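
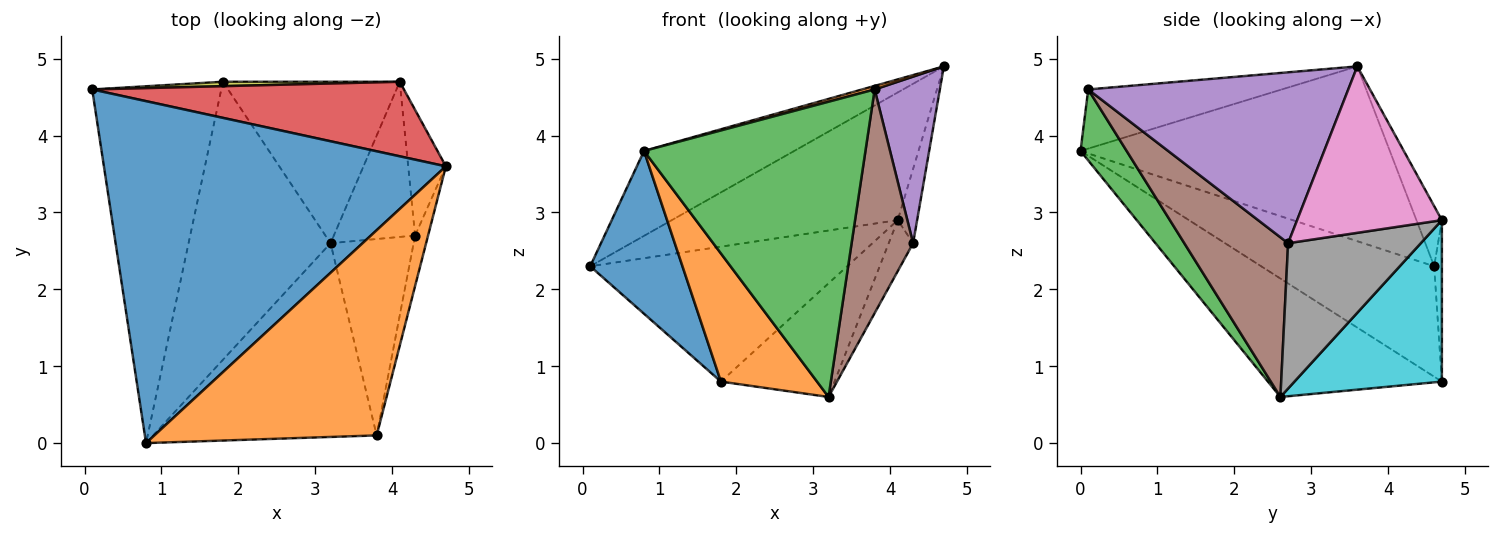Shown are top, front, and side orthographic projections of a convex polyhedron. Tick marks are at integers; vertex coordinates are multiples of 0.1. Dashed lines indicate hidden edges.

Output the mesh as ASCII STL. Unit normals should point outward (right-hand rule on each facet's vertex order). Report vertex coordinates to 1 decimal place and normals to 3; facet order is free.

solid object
 facet normal -0.444 0.216 0.869
  outer loop
   vertex 0.8 0.0 3.8
   vertex 4.7 3.6 4.9
   vertex 0.1 4.6 2.3
  endloop
 endfacet
 facet normal -0.257 -0.017 0.966
  outer loop
   vertex 3.8 0.1 4.6
   vertex 4.7 3.6 4.9
   vertex 0.8 0.0 3.8
  endloop
 endfacet
 facet normal 0.172 -0.824 -0.541
  outer loop
   vertex 3.8 0.1 4.6
   vertex 0.8 0.0 3.8
   vertex 3.2 2.6 0.6
  endloop
 endfacet
 facet normal -0.097 0.860 0.502
  outer loop
   vertex 4.1 4.7 2.9
   vertex 0.1 4.6 2.3
   vertex 4.7 3.6 4.9
  endloop
 endfacet
 facet normal 0.967 -0.242 -0.073
  outer loop
   vertex 4.3 2.7 2.6
   vertex 4.7 3.6 4.9
   vertex 3.8 0.1 4.6
  endloop
 endfacet
 facet normal 0.785 -0.465 -0.409
  outer loop
   vertex 4.3 2.7 2.6
   vertex 3.8 0.1 4.6
   vertex 3.2 2.6 0.6
  endloop
 endfacet
 facet normal 0.967 0.130 -0.219
  outer loop
   vertex 4.3 2.7 2.6
   vertex 4.1 4.7 2.9
   vertex 4.7 3.6 4.9
  endloop
 endfacet
 facet normal 0.862 0.158 -0.482
  outer loop
   vertex 4.3 2.7 2.6
   vertex 3.2 2.6 0.6
   vertex 4.1 4.7 2.9
  endloop
 endfacet
 facet normal -0.030 0.999 0.033
  outer loop
   vertex 1.8 4.7 0.8
   vertex 0.1 4.6 2.3
   vertex 4.1 4.7 2.9
  endloop
 endfacet
 facet normal 0.598 0.461 -0.655
  outer loop
   vertex 1.8 4.7 0.8
   vertex 4.1 4.7 2.9
   vertex 3.2 2.6 0.6
  endloop
 endfacet
 facet normal -0.614 -0.328 -0.718
  outer loop
   vertex 1.8 4.7 0.8
   vertex 0.8 0.0 3.8
   vertex 0.1 4.6 2.3
  endloop
 endfacet
 facet normal -0.604 -0.334 -0.724
  outer loop
   vertex 1.8 4.7 0.8
   vertex 3.2 2.6 0.6
   vertex 0.8 0.0 3.8
  endloop
 endfacet
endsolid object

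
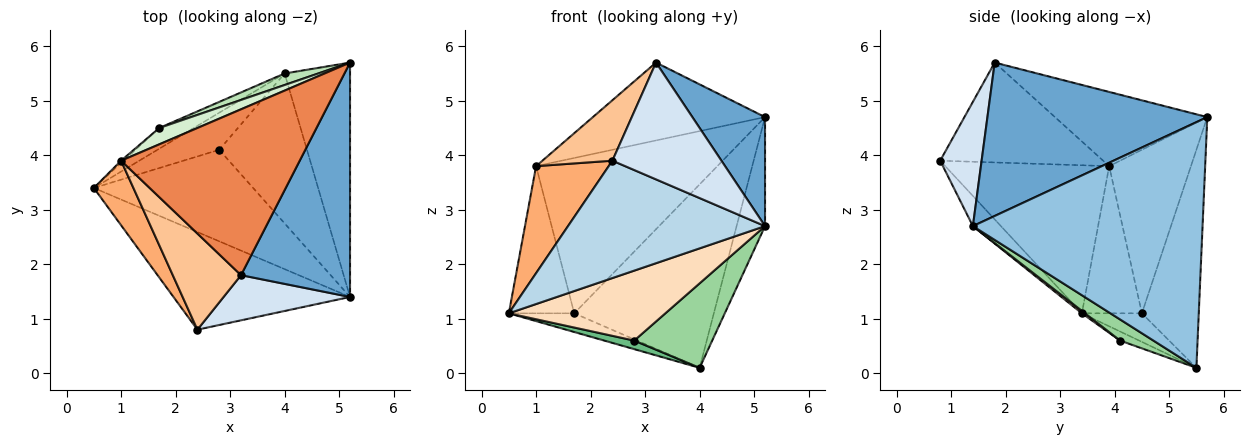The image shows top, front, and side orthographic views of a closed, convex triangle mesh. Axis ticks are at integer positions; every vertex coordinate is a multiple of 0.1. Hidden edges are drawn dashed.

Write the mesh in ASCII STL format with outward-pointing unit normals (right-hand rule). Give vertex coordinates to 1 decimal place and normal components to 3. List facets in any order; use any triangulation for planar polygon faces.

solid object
 facet normal 0.787 -0.260 0.559
  outer loop
   vertex 3.2 1.8 5.7
   vertex 5.2 1.4 2.7
   vertex 5.2 5.7 4.7
  endloop
 endfacet
 facet normal 0.959 0.119 -0.255
  outer loop
   vertex 4.0 5.5 0.1
   vertex 5.2 5.7 4.7
   vertex 5.2 1.4 2.7
  endloop
 endfacet
 facet normal -0.109 -0.764 -0.636
  outer loop
   vertex 2.4 0.8 3.9
   vertex 0.5 3.4 1.1
   vertex 5.2 1.4 2.7
  endloop
 endfacet
 facet normal 0.334 -0.879 0.340
  outer loop
   vertex 2.4 0.8 3.9
   vertex 5.2 1.4 2.7
   vertex 3.2 1.8 5.7
  endloop
 endfacet
 facet normal -0.352 0.398 0.847
  outer loop
   vertex 1.0 3.9 3.8
   vertex 3.2 1.8 5.7
   vertex 5.2 5.7 4.7
  endloop
 endfacet
 facet normal -0.888 -0.393 0.237
  outer loop
   vertex 1.0 3.9 3.8
   vertex 0.5 3.4 1.1
   vertex 2.4 0.8 3.9
  endloop
 endfacet
 facet normal -0.778 -0.334 0.532
  outer loop
   vertex 1.0 3.9 3.8
   vertex 2.4 0.8 3.9
   vertex 3.2 1.8 5.7
  endloop
 endfacet
 facet normal 0.012 -0.607 -0.794
  outer loop
   vertex 2.8 4.1 0.6
   vertex 5.2 1.4 2.7
   vertex 0.5 3.4 1.1
  endloop
 endfacet
 facet normal -0.142 -0.223 -0.964
  outer loop
   vertex 2.8 4.1 0.6
   vertex 0.5 3.4 1.1
   vertex 4.0 5.5 0.1
  endloop
 endfacet
 facet normal 0.205 -0.481 -0.853
  outer loop
   vertex 2.8 4.1 0.6
   vertex 4.0 5.5 0.1
   vertex 5.2 1.4 2.7
  endloop
 endfacet
 facet normal -0.377 0.925 0.058
  outer loop
   vertex 1.7 4.5 1.1
   vertex 5.2 5.7 4.7
   vertex 4.0 5.5 0.1
  endloop
 endfacet
 facet normal -0.409 0.907 0.096
  outer loop
   vertex 1.7 4.5 1.1
   vertex 1.0 3.9 3.8
   vertex 5.2 5.7 4.7
  endloop
 endfacet
 facet normal -0.523 0.571 -0.633
  outer loop
   vertex 1.7 4.5 1.1
   vertex 4.0 5.5 0.1
   vertex 0.5 3.4 1.1
  endloop
 endfacet
 facet normal -0.676 0.737 -0.011
  outer loop
   vertex 1.7 4.5 1.1
   vertex 0.5 3.4 1.1
   vertex 1.0 3.9 3.8
  endloop
 endfacet
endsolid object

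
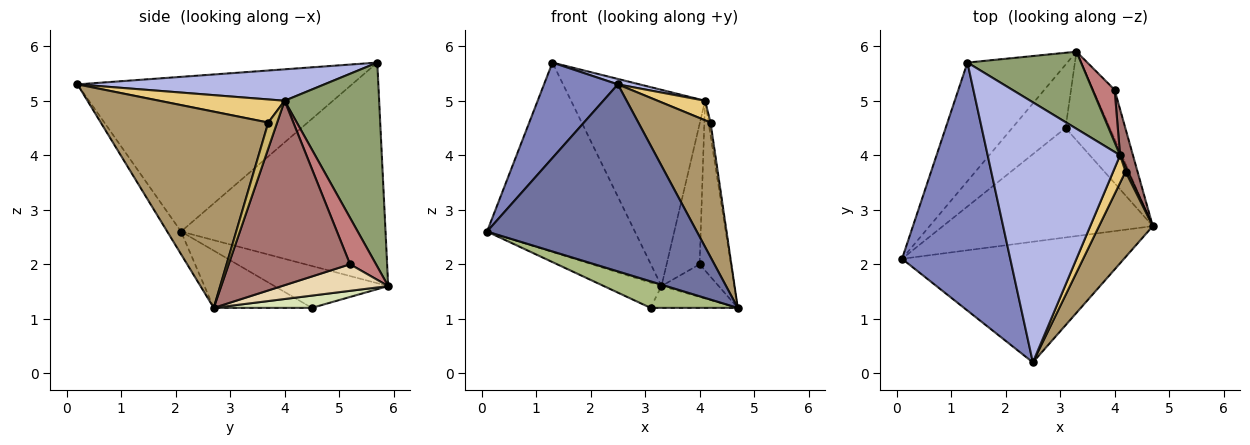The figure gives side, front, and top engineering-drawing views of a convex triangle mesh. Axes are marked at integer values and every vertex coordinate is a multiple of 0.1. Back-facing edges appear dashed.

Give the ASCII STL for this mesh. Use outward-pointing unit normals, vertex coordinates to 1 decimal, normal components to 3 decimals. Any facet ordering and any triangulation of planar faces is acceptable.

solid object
 facet normal -0.055 -0.839 -0.541
  outer loop
   vertex 2.5 0.2 5.3
   vertex 0.1 2.1 2.6
   vertex 4.7 2.7 1.2
  endloop
 endfacet
 facet normal -0.800 -0.215 0.560
  outer loop
   vertex 2.5 0.2 5.3
   vertex 1.3 5.7 5.7
   vertex 0.1 2.1 2.6
  endloop
 endfacet
 facet normal -0.761 0.550 -0.344
  outer loop
   vertex 3.3 5.9 1.6
   vertex 0.1 2.1 2.6
   vertex 1.3 5.7 5.7
  endloop
 endfacet
 facet normal 0.231 -0.020 0.973
  outer loop
   vertex 4.1 4.0 5.0
   vertex 1.3 5.7 5.7
   vertex 2.5 0.2 5.3
  endloop
 endfacet
 facet normal 0.549 0.778 0.306
  outer loop
   vertex 4.1 4.0 5.0
   vertex 3.3 5.9 1.6
   vertex 1.3 5.7 5.7
  endloop
 endfacet
 facet normal -0.256 -0.228 -0.939
  outer loop
   vertex 3.1 4.5 1.2
   vertex 4.7 2.7 1.2
   vertex 0.1 2.1 2.6
  endloop
 endfacet
 facet normal -0.589 0.299 -0.751
  outer loop
   vertex 3.1 4.5 1.2
   vertex 0.1 2.1 2.6
   vertex 3.3 5.9 1.6
  endloop
 endfacet
 facet normal 0.260 0.231 -0.938
  outer loop
   vertex 3.1 4.5 1.2
   vertex 3.3 5.9 1.6
   vertex 4.7 2.7 1.2
  endloop
 endfacet
 facet normal 0.891 -0.384 0.244
  outer loop
   vertex 4.2 3.7 4.6
   vertex 2.5 0.2 5.3
   vertex 4.7 2.7 1.2
  endloop
 endfacet
 facet normal 0.972 0.220 0.078
  outer loop
   vertex 4.2 3.7 4.6
   vertex 4.7 2.7 1.2
   vertex 4.1 4.0 5.0
  endloop
 endfacet
 facet normal 0.837 -0.317 0.447
  outer loop
   vertex 4.2 3.7 4.6
   vertex 4.1 4.0 5.0
   vertex 2.5 0.2 5.3
  endloop
 endfacet
 facet normal 0.718 0.386 -0.580
  outer loop
   vertex 4.0 5.2 2.0
   vertex 4.7 2.7 1.2
   vertex 3.3 5.9 1.6
  endloop
 endfacet
 facet normal 0.966 0.249 0.067
  outer loop
   vertex 4.0 5.2 2.0
   vertex 4.1 4.0 5.0
   vertex 4.7 2.7 1.2
  endloop
 endfacet
 facet normal 0.593 0.754 0.282
  outer loop
   vertex 4.0 5.2 2.0
   vertex 3.3 5.9 1.6
   vertex 4.1 4.0 5.0
  endloop
 endfacet
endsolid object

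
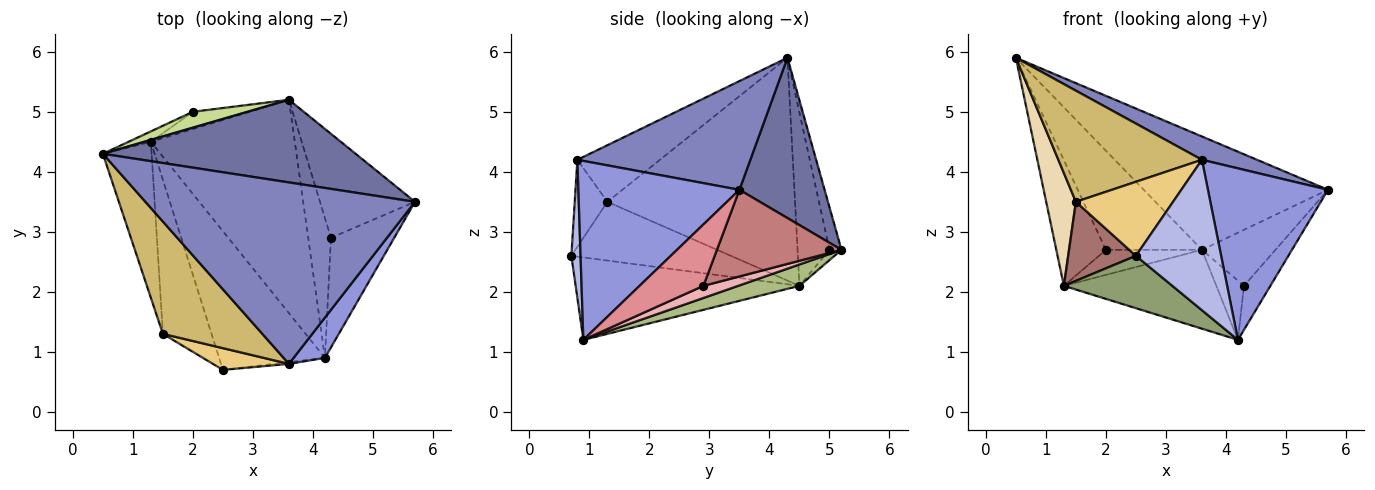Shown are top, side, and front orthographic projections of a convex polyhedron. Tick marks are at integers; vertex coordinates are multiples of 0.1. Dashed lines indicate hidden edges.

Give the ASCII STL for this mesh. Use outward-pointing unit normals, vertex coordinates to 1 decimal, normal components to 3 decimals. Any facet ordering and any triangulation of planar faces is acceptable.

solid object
 facet normal 0.350 0.757 0.552
  outer loop
   vertex 3.6 5.2 2.7
   vertex 0.5 4.3 5.9
   vertex 5.7 3.5 3.7
  endloop
 endfacet
 facet normal 0.371 -0.118 0.921
  outer loop
   vertex 3.6 0.8 4.2
   vertex 5.7 3.5 3.7
   vertex 0.5 4.3 5.9
  endloop
 endfacet
 facet normal 0.794 -0.592 0.139
  outer loop
   vertex 4.2 0.9 1.2
   vertex 5.7 3.5 3.7
   vertex 3.6 0.8 4.2
  endloop
 endfacet
 facet normal 0.107 -0.994 -0.012
  outer loop
   vertex 4.2 0.9 1.2
   vertex 3.6 0.8 4.2
   vertex 2.5 0.7 2.6
  endloop
 endfacet
 facet normal -0.589 -0.285 -0.756
  outer loop
   vertex 4.2 0.9 1.2
   vertex 2.5 0.7 2.6
   vertex 1.3 4.5 2.1
  endloop
 endfacet
 facet normal 0.138 0.343 -0.929
  outer loop
   vertex 4.2 0.9 1.2
   vertex 1.3 4.5 2.1
   vertex 3.6 5.2 2.7
  endloop
 endfacet
 facet normal -0.122 0.980 0.157
  outer loop
   vertex 2.0 5.0 2.7
   vertex 0.5 4.3 5.9
   vertex 3.6 5.2 2.7
  endloop
 endfacet
 facet normal -0.540 0.839 -0.069
  outer loop
   vertex 2.0 5.0 2.7
   vertex 1.3 4.5 2.1
   vertex 0.5 4.3 5.9
  endloop
 endfacet
 facet normal -0.102 0.820 -0.564
  outer loop
   vertex 2.0 5.0 2.7
   vertex 3.6 5.2 2.7
   vertex 1.3 4.5 2.1
  endloop
 endfacet
 facet normal -0.375 -0.652 0.659
  outer loop
   vertex 1.5 1.3 3.5
   vertex 3.6 0.8 4.2
   vertex 0.5 4.3 5.9
  endloop
 endfacet
 facet normal -0.307 -0.913 0.268
  outer loop
   vertex 1.5 1.3 3.5
   vertex 2.5 0.7 2.6
   vertex 3.6 0.8 4.2
  endloop
 endfacet
 facet normal -0.965 -0.153 -0.211
  outer loop
   vertex 1.5 1.3 3.5
   vertex 0.5 4.3 5.9
   vertex 1.3 4.5 2.1
  endloop
 endfacet
 facet normal -0.732 -0.311 -0.606
  outer loop
   vertex 1.5 1.3 3.5
   vertex 1.3 4.5 2.1
   vertex 2.5 0.7 2.6
  endloop
 endfacet
 facet normal 0.626 0.370 -0.687
  outer loop
   vertex 4.3 2.9 2.1
   vertex 3.6 5.2 2.7
   vertex 5.7 3.5 3.7
  endloop
 endfacet
 facet normal 0.669 0.277 -0.689
  outer loop
   vertex 4.3 2.9 2.1
   vertex 5.7 3.5 3.7
   vertex 4.2 0.9 1.2
  endloop
 endfacet
 facet normal 0.441 0.350 -0.826
  outer loop
   vertex 4.3 2.9 2.1
   vertex 4.2 0.9 1.2
   vertex 3.6 5.2 2.7
  endloop
 endfacet
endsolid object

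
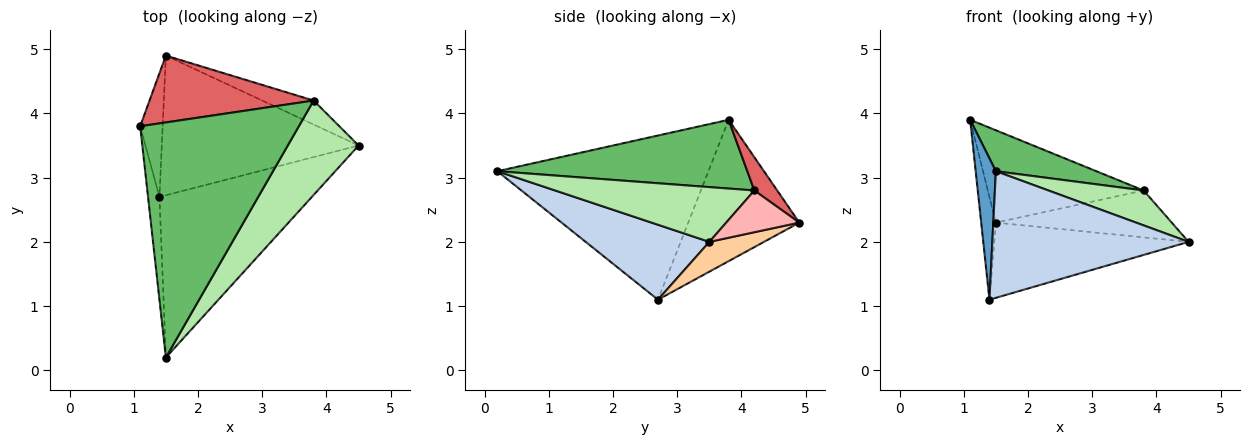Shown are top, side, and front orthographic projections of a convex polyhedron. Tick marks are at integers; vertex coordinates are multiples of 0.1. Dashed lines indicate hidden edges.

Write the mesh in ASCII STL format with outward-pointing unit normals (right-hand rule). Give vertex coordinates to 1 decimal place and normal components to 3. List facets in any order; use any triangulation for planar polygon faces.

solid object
 facet normal -0.993 -0.095 -0.069
  outer loop
   vertex 1.4 2.7 1.1
   vertex 1.5 0.2 3.1
   vertex 1.1 3.8 3.9
  endloop
 endfacet
 facet normal 0.361 -0.574 -0.735
  outer loop
   vertex 1.4 2.7 1.1
   vertex 4.5 3.5 2.0
   vertex 1.5 0.2 3.1
  endloop
 endfacet
 facet normal -0.979 0.129 -0.156
  outer loop
   vertex 1.5 4.9 2.3
   vertex 1.4 2.7 1.1
   vertex 1.1 3.8 3.9
  endloop
 endfacet
 facet normal 0.132 0.470 -0.873
  outer loop
   vertex 1.5 4.9 2.3
   vertex 4.5 3.5 2.0
   vertex 1.4 2.7 1.1
  endloop
 endfacet
 facet normal 0.393 -0.158 0.906
  outer loop
   vertex 3.8 4.2 2.8
   vertex 1.1 3.8 3.9
   vertex 1.5 0.2 3.1
  endloop
 endfacet
 facet normal 0.587 -0.281 0.759
  outer loop
   vertex 3.8 4.2 2.8
   vertex 1.5 0.2 3.1
   vertex 4.5 3.5 2.0
  endloop
 endfacet
 facet normal 0.118 0.804 0.582
  outer loop
   vertex 3.8 4.2 2.8
   vertex 1.5 4.9 2.3
   vertex 1.1 3.8 3.9
  endloop
 endfacet
 facet normal 0.347 0.835 -0.427
  outer loop
   vertex 3.8 4.2 2.8
   vertex 4.5 3.5 2.0
   vertex 1.5 4.9 2.3
  endloop
 endfacet
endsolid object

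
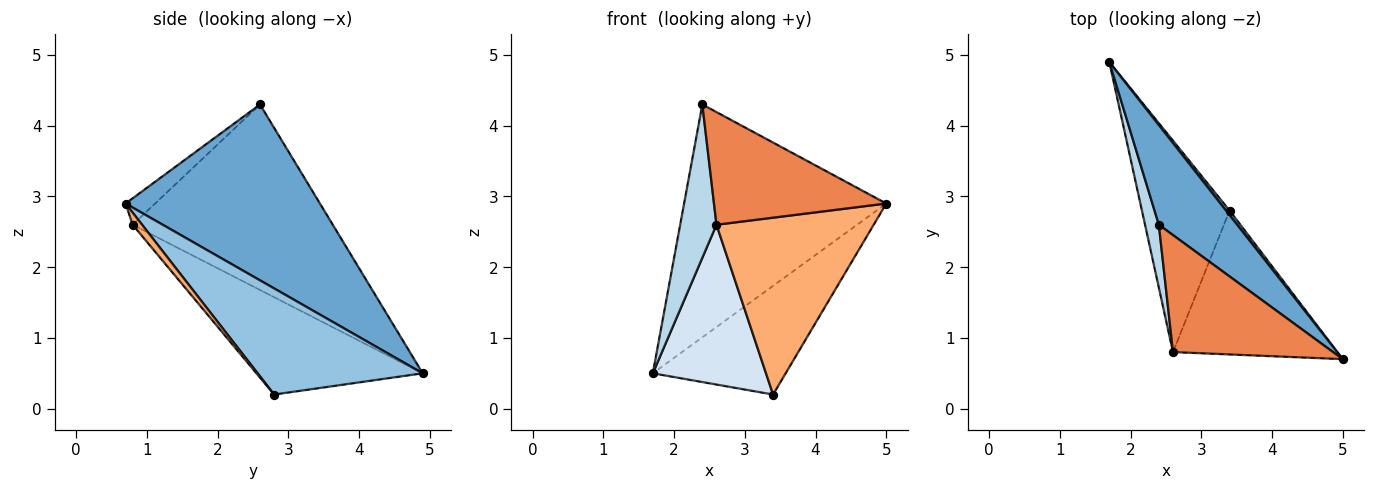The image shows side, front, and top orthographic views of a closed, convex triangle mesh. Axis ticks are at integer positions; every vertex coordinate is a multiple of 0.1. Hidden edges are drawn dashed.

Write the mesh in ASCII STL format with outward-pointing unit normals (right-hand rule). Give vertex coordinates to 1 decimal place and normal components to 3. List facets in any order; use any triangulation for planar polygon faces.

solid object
 facet normal 0.662 0.689 0.295
  outer loop
   vertex 2.4 2.6 4.3
   vertex 5.0 0.7 2.9
   vertex 1.7 4.9 0.5
  endloop
 endfacet
 facet normal 0.779 0.627 0.026
  outer loop
   vertex 3.4 2.8 0.2
   vertex 1.7 4.9 0.5
   vertex 5.0 0.7 2.9
  endloop
 endfacet
 facet normal -0.981 -0.178 0.073
  outer loop
   vertex 2.6 0.8 2.6
   vertex 2.4 2.6 4.3
   vertex 1.7 4.9 0.5
  endloop
 endfacet
 facet normal -0.663 -0.451 -0.597
  outer loop
   vertex 2.6 0.8 2.6
   vertex 1.7 4.9 0.5
   vertex 3.4 2.8 0.2
  endloop
 endfacet
 facet normal -0.118 -0.689 0.715
  outer loop
   vertex 2.6 0.8 2.6
   vertex 5.0 0.7 2.9
   vertex 2.4 2.6 4.3
  endloop
 endfacet
 facet normal 0.046 -0.775 -0.630
  outer loop
   vertex 2.6 0.8 2.6
   vertex 3.4 2.8 0.2
   vertex 5.0 0.7 2.9
  endloop
 endfacet
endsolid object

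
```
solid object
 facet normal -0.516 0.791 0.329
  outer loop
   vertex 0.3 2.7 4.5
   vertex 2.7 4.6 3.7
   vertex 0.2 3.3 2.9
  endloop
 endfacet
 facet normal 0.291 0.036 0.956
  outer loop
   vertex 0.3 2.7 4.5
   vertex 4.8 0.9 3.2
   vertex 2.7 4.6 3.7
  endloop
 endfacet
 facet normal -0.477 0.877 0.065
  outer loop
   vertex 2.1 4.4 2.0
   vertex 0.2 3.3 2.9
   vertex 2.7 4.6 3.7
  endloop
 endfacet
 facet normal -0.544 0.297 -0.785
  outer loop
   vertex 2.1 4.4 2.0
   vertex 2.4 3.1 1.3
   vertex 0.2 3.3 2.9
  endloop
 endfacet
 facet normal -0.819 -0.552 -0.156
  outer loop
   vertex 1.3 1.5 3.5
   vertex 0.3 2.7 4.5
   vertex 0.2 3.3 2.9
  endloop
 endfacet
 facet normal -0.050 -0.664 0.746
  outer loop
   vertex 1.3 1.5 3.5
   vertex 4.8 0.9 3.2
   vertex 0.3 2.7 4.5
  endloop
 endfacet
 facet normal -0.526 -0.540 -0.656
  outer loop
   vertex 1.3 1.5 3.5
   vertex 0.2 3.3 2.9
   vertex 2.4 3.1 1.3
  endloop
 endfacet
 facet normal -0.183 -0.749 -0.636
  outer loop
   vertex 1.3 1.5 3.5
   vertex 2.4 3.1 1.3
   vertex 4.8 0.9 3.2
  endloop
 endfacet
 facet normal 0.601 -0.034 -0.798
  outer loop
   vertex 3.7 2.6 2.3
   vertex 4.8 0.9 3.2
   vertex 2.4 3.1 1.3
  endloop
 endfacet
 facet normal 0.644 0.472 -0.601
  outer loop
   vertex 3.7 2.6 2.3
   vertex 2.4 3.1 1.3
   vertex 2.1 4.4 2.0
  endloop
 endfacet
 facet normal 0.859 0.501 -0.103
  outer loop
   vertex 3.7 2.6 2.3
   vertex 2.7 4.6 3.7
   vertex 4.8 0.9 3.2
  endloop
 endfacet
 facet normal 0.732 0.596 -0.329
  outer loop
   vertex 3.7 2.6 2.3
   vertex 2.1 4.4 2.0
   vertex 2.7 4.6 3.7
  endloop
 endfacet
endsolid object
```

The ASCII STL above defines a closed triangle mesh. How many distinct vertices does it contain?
8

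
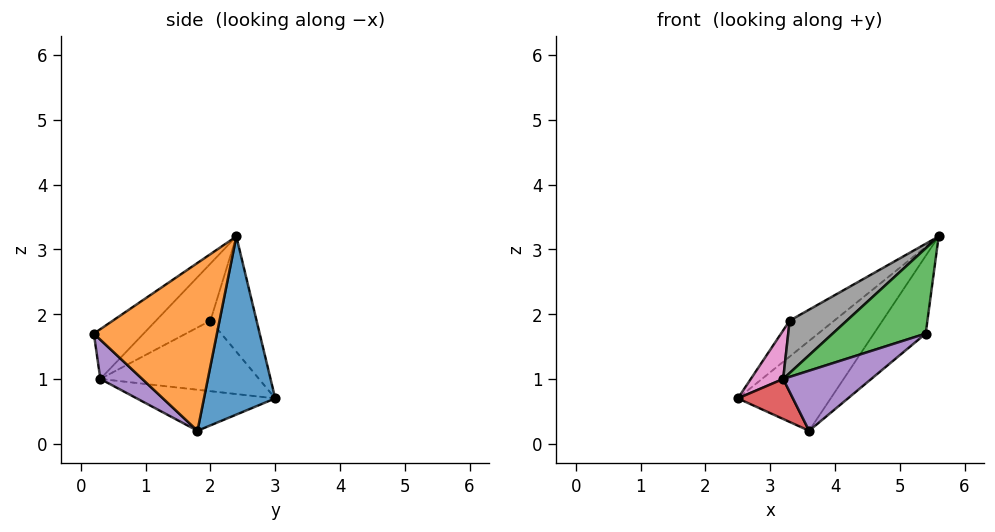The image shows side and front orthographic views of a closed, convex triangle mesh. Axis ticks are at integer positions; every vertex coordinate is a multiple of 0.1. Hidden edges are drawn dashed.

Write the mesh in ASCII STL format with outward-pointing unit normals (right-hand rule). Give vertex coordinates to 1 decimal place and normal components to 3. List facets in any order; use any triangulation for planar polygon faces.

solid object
 facet normal 0.530 0.691 -0.492
  outer loop
   vertex 3.6 1.8 0.2
   vertex 2.5 3.0 0.7
   vertex 5.6 2.4 3.2
  endloop
 endfacet
 facet normal 0.758 0.319 -0.569
  outer loop
   vertex 3.6 1.8 0.2
   vertex 5.6 2.4 3.2
   vertex 5.4 0.2 1.7
  endloop
 endfacet
 facet normal -0.280 -0.523 0.805
  outer loop
   vertex 3.2 0.3 1.0
   vertex 5.4 0.2 1.7
   vertex 5.6 2.4 3.2
  endloop
 endfacet
 facet normal -0.607 -0.242 -0.757
  outer loop
   vertex 3.2 0.3 1.0
   vertex 2.5 3.0 0.7
   vertex 3.6 1.8 0.2
  endloop
 endfacet
 facet normal 0.241 -0.506 -0.828
  outer loop
   vertex 3.2 0.3 1.0
   vertex 3.6 1.8 0.2
   vertex 5.4 0.2 1.7
  endloop
 endfacet
 facet normal -0.494 0.477 0.727
  outer loop
   vertex 3.3 2.0 1.9
   vertex 5.6 2.4 3.2
   vertex 2.5 3.0 0.7
  endloop
 endfacet
 facet normal -0.881 -0.180 0.438
  outer loop
   vertex 3.3 2.0 1.9
   vertex 2.5 3.0 0.7
   vertex 3.2 0.3 1.0
  endloop
 endfacet
 facet normal -0.393 -0.412 0.822
  outer loop
   vertex 3.3 2.0 1.9
   vertex 3.2 0.3 1.0
   vertex 5.6 2.4 3.2
  endloop
 endfacet
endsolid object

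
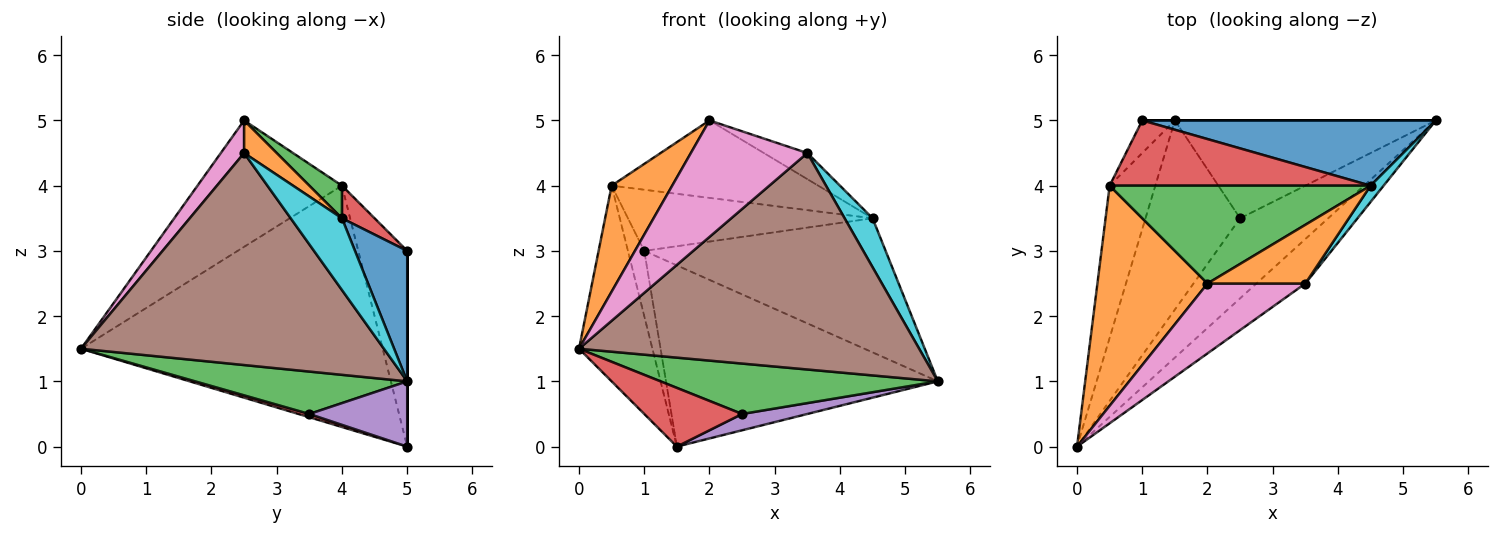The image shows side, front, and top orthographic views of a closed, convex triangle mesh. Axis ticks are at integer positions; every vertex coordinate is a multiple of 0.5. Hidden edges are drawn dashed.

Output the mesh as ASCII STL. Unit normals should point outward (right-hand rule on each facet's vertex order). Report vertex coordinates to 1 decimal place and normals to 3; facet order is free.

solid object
 facet normal -0.956 0.232 -0.181
  outer loop
   vertex 0.5 4.0 4.0
   vertex 1.5 5.0 0.0
   vertex 0.0 0.0 1.5
  endloop
 endfacet
 facet normal -0.719 -0.302 0.626
  outer loop
   vertex 0.5 4.0 4.0
   vertex 0.0 0.0 1.5
   vertex 2.0 2.5 5.0
  endloop
 endfacet
 facet normal 0.377 -0.493 -0.784
  outer loop
   vertex 2.5 3.5 0.5
   vertex 5.5 5.0 1.0
   vertex 0.0 0.0 1.5
  endloop
 endfacet
 facet normal 0.033 -0.296 -0.955
  outer loop
   vertex 2.5 3.5 0.5
   vertex 0.0 0.0 1.5
   vertex 1.5 5.0 0.0
  endloop
 endfacet
 facet normal 0.239 -0.160 -0.958
  outer loop
   vertex 2.5 3.5 0.5
   vertex 1.5 5.0 0.0
   vertex 5.5 5.0 1.0
  endloop
 endfacet
 facet normal 0.657 -0.738 -0.152
  outer loop
   vertex 3.5 2.5 4.5
   vertex 0.0 0.0 1.5
   vertex 5.5 5.0 1.0
  endloop
 endfacet
 facet normal 0.169 -0.845 0.507
  outer loop
   vertex 3.5 2.5 4.5
   vertex 2.0 2.5 5.0
   vertex 0.0 0.0 1.5
  endloop
 endfacet
 facet normal 0.000 1.000 0.000
  outer loop
   vertex 1.0 5.0 3.0
   vertex 5.5 5.0 1.0
   vertex 1.5 5.0 0.0
  endloop
 endfacet
 facet normal -0.937 0.312 -0.156
  outer loop
   vertex 1.0 5.0 3.0
   vertex 1.5 5.0 0.0
   vertex 0.5 4.0 4.0
  endloop
 endfacet
 facet normal 0.867 -0.473 0.158
  outer loop
   vertex 4.5 4.0 3.5
   vertex 3.5 2.5 4.5
   vertex 5.5 5.0 1.0
  endloop
 endfacet
 facet normal 0.191 0.883 0.429
  outer loop
   vertex 4.5 4.0 3.5
   vertex 5.5 5.0 1.0
   vertex 1.0 5.0 3.0
  endloop
 endfacet
 facet normal 0.291 0.389 0.874
  outer loop
   vertex 4.5 4.0 3.5
   vertex 2.0 2.5 5.0
   vertex 3.5 2.5 4.5
  endloop
 endfacet
 facet normal 0.098 0.618 0.780
  outer loop
   vertex 4.5 4.0 3.5
   vertex 0.5 4.0 4.0
   vertex 2.0 2.5 5.0
  endloop
 endfacet
 facet normal 0.091 0.681 0.727
  outer loop
   vertex 4.5 4.0 3.5
   vertex 1.0 5.0 3.0
   vertex 0.5 4.0 4.0
  endloop
 endfacet
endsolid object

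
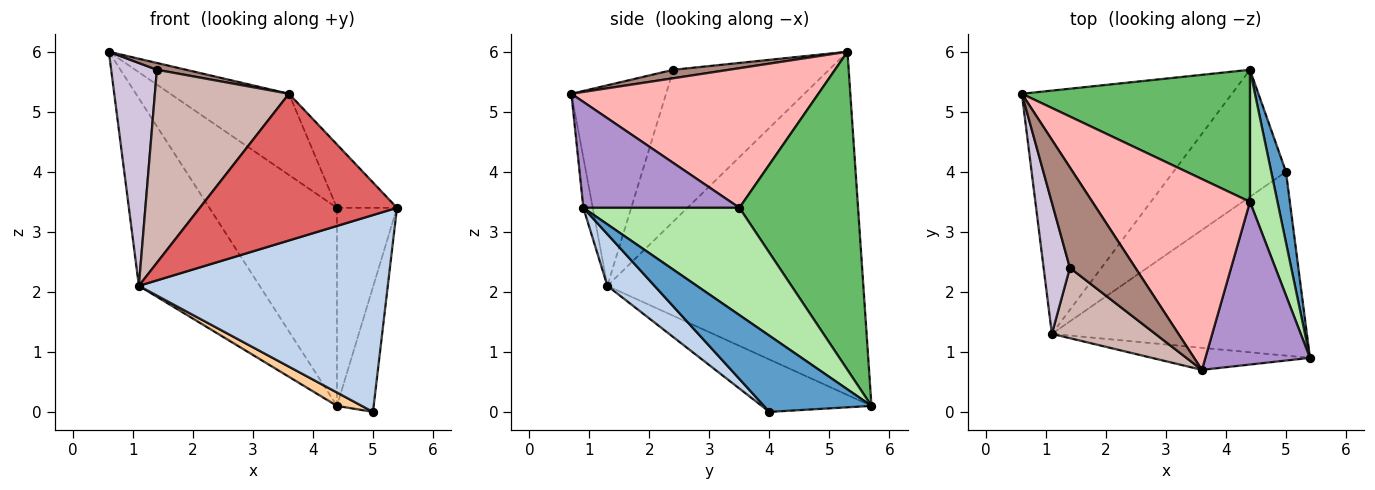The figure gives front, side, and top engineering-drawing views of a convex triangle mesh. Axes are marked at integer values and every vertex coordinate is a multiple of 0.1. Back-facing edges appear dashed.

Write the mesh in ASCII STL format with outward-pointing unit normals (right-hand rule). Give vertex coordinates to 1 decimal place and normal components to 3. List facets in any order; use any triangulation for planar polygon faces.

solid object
 facet normal 0.931 0.318 0.180
  outer loop
   vertex 5.0 4.0 0.0
   vertex 4.4 5.7 0.1
   vertex 5.4 0.9 3.4
  endloop
 endfacet
 facet normal 0.137 -0.724 -0.676
  outer loop
   vertex 1.1 1.3 2.1
   vertex 5.0 4.0 0.0
   vertex 5.4 0.9 3.4
  endloop
 endfacet
 facet normal -0.791 0.373 -0.484
  outer loop
   vertex 1.1 1.3 2.1
   vertex 0.6 5.3 6.0
   vertex 4.4 5.7 0.1
  endloop
 endfacet
 facet normal -0.420 -0.095 -0.902
  outer loop
   vertex 1.1 1.3 2.1
   vertex 4.4 5.7 0.1
   vertex 5.0 4.0 0.0
  endloop
 endfacet
 facet normal 0.612 0.658 0.439
  outer loop
   vertex 4.4 3.5 3.4
   vertex 4.4 5.7 0.1
   vertex 0.6 5.3 6.0
  endloop
 endfacet
 facet normal 0.908 0.349 0.233
  outer loop
   vertex 4.4 3.5 3.4
   vertex 5.4 0.9 3.4
   vertex 4.4 5.7 0.1
  endloop
 endfacet
 facet normal -0.047 -0.988 -0.148
  outer loop
   vertex 3.6 0.7 5.3
   vertex 1.1 1.3 2.1
   vertex 5.4 0.9 3.4
  endloop
 endfacet
 facet normal 0.632 0.303 0.713
  outer loop
   vertex 3.6 0.7 5.3
   vertex 4.4 3.5 3.4
   vertex 0.6 5.3 6.0
  endloop
 endfacet
 facet normal 0.686 0.264 0.678
  outer loop
   vertex 3.6 0.7 5.3
   vertex 5.4 0.9 3.4
   vertex 4.4 3.5 3.4
  endloop
 endfacet
 facet normal -0.946 -0.278 0.164
  outer loop
   vertex 1.4 2.4 5.7
   vertex 0.6 5.3 6.0
   vertex 1.1 1.3 2.1
  endloop
 endfacet
 facet normal 0.128 -0.067 0.989
  outer loop
   vertex 1.4 2.4 5.7
   vertex 3.6 0.7 5.3
   vertex 0.6 5.3 6.0
  endloop
 endfacet
 facet normal -0.553 -0.783 0.285
  outer loop
   vertex 1.4 2.4 5.7
   vertex 1.1 1.3 2.1
   vertex 3.6 0.7 5.3
  endloop
 endfacet
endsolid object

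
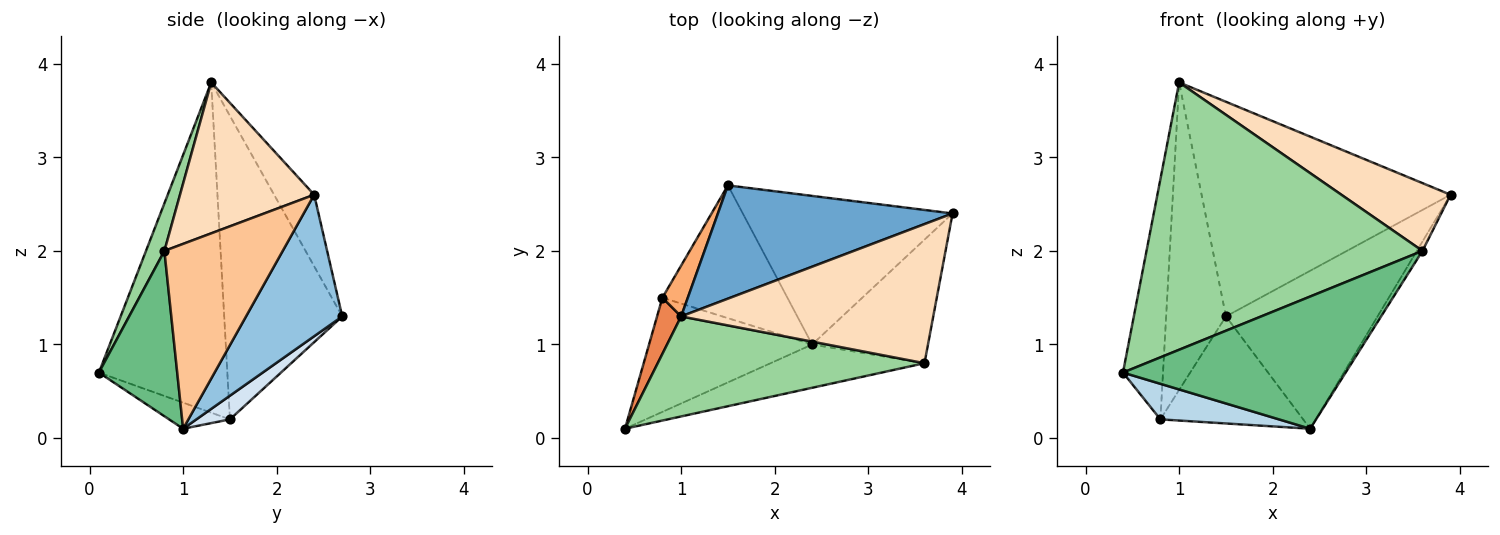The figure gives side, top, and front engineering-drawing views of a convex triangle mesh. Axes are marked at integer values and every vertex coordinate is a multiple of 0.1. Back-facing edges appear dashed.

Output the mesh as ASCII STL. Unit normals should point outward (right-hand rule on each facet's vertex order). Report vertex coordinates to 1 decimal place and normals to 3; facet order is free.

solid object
 facet normal -0.141 0.876 0.462
  outer loop
   vertex 1.0 1.3 3.8
   vertex 3.9 2.4 2.6
   vertex 1.5 2.7 1.3
  endloop
 endfacet
 facet normal 0.420 0.661 -0.622
  outer loop
   vertex 2.4 1.0 0.1
   vertex 1.5 2.7 1.3
   vertex 3.9 2.4 2.6
  endloop
 endfacet
 facet normal -0.151 -0.294 -0.944
  outer loop
   vertex 0.8 1.5 0.2
   vertex 2.4 1.0 0.1
   vertex 0.4 0.1 0.7
  endloop
 endfacet
 facet normal 0.146 0.621 -0.770
  outer loop
   vertex 0.8 1.5 0.2
   vertex 1.5 2.7 1.3
   vertex 2.4 1.0 0.1
  endloop
 endfacet
 facet normal -0.952 0.297 0.069
  outer loop
   vertex 0.8 1.5 0.2
   vertex 0.4 0.1 0.7
   vertex 1.0 1.3 3.8
  endloop
 endfacet
 facet normal -0.890 0.451 0.074
  outer loop
   vertex 0.8 1.5 0.2
   vertex 1.0 1.3 3.8
   vertex 1.5 2.7 1.3
  endloop
 endfacet
 facet normal 0.847 0.040 -0.531
  outer loop
   vertex 3.6 0.8 2.0
   vertex 2.4 1.0 0.1
   vertex 3.9 2.4 2.6
  endloop
 endfacet
 facet normal 0.474 -0.386 0.792
  outer loop
   vertex 3.6 0.8 2.0
   vertex 3.9 2.4 2.6
   vertex 1.0 1.3 3.8
  endloop
 endfacet
 facet normal 0.317 -0.901 -0.295
  outer loop
   vertex 3.6 0.8 2.0
   vertex 0.4 0.1 0.7
   vertex 2.4 1.0 0.1
  endloop
 endfacet
 facet normal 0.062 -0.935 0.350
  outer loop
   vertex 3.6 0.8 2.0
   vertex 1.0 1.3 3.8
   vertex 0.4 0.1 0.7
  endloop
 endfacet
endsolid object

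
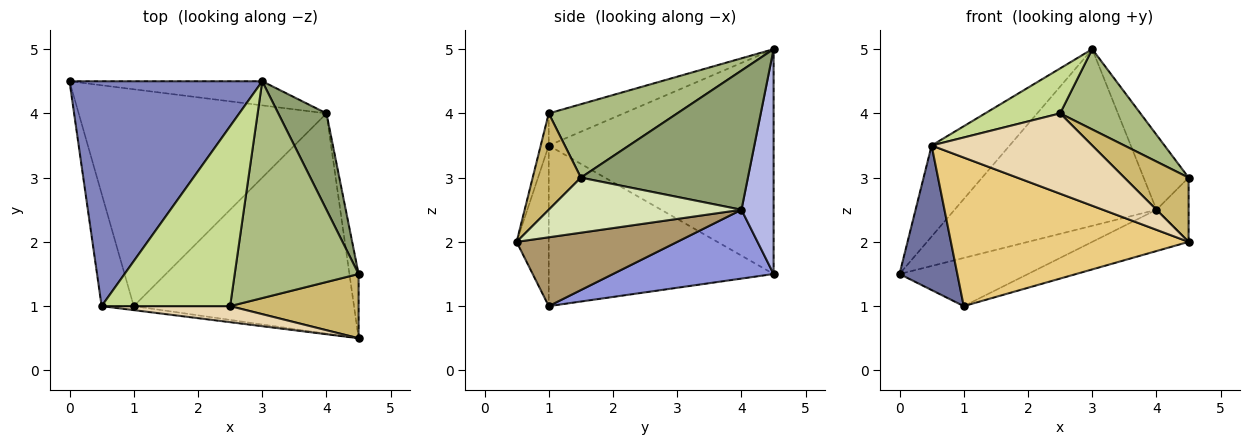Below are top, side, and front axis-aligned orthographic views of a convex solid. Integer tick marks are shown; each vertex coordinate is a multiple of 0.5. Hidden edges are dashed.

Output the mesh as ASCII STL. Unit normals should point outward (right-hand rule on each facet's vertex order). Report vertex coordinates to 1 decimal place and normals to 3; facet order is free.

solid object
 facet normal -0.951 -0.244 -0.190
  outer loop
   vertex 0.5 1.0 3.5
   vertex 0.0 4.5 1.5
   vertex 1.0 1.0 1.0
  endloop
 endfacet
 facet normal -0.734 0.255 0.629
  outer loop
   vertex 0.5 1.0 3.5
   vertex 3.0 4.5 5.0
   vertex 0.0 4.5 1.5
  endloop
 endfacet
 facet normal 0.262 0.209 -0.942
  outer loop
   vertex 4.0 4.0 2.5
   vertex 1.0 1.0 1.0
   vertex 0.0 4.5 1.5
  endloop
 endfacet
 facet normal 0.156 0.979 -0.133
  outer loop
   vertex 4.0 4.0 2.5
   vertex 0.0 4.5 1.5
   vertex 3.0 4.5 5.0
  endloop
 endfacet
 facet normal 0.916 0.247 0.317
  outer loop
   vertex 4.0 4.0 2.5
   vertex 3.0 4.5 5.0
   vertex 4.5 1.5 3.0
  endloop
 endfacet
 facet normal 0.486 -0.304 0.820
  outer loop
   vertex 2.5 1.0 4.0
   vertex 4.5 1.5 3.0
   vertex 3.0 4.5 5.0
  endloop
 endfacet
 facet normal -0.236 -0.236 0.943
  outer loop
   vertex 2.5 1.0 4.0
   vertex 3.0 4.5 5.0
   vertex 0.5 1.0 3.5
  endloop
 endfacet
 facet normal 0.973 0.162 -0.162
  outer loop
   vertex 4.5 0.5 2.0
   vertex 4.0 4.0 2.5
   vertex 4.5 1.5 3.0
  endloop
 endfacet
 facet normal 0.294 0.176 -0.940
  outer loop
   vertex 4.5 0.5 2.0
   vertex 1.0 1.0 1.0
   vertex 4.0 4.0 2.5
  endloop
 endfacet
 facet normal 0.469 -0.625 0.625
  outer loop
   vertex 4.5 0.5 2.0
   vertex 4.5 1.5 3.0
   vertex 2.5 1.0 4.0
  endloop
 endfacet
 facet normal -0.134 -0.991 -0.027
  outer loop
   vertex 4.5 0.5 2.0
   vertex 0.5 1.0 3.5
   vertex 1.0 1.0 1.0
  endloop
 endfacet
 facet normal -0.049 -0.979 0.196
  outer loop
   vertex 4.5 0.5 2.0
   vertex 2.5 1.0 4.0
   vertex 0.5 1.0 3.5
  endloop
 endfacet
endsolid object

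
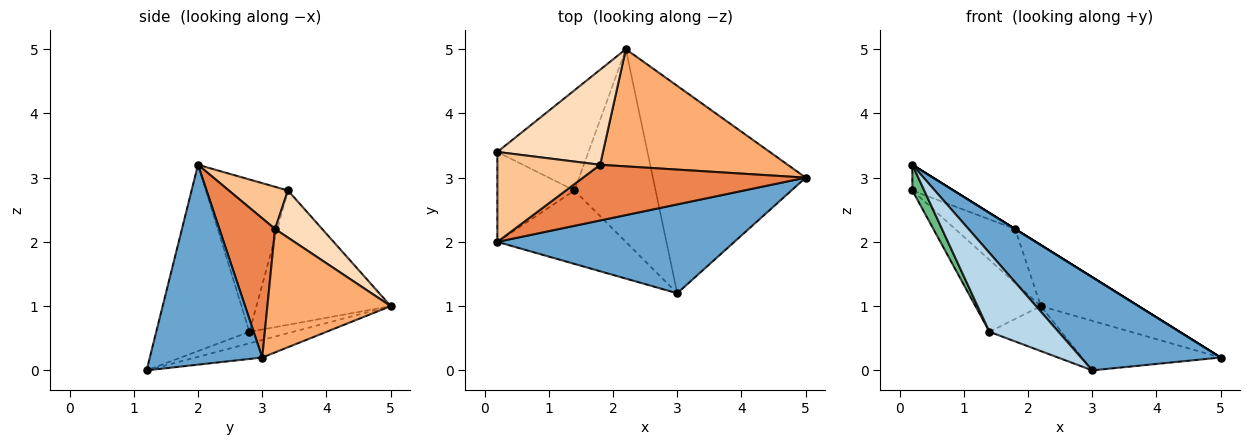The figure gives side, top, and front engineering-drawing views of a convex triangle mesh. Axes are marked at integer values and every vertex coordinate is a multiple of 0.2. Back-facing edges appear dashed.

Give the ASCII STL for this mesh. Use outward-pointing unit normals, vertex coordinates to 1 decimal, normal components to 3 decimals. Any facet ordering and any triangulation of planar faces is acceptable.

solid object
 facet normal 0.503 -0.625 0.597
  outer loop
   vertex 3.0 1.2 0.0
   vertex 5.0 3.0 0.2
   vertex 0.2 2.0 3.2
  endloop
 endfacet
 facet normal -0.111 0.231 -0.967
  outer loop
   vertex 3.0 1.2 0.0
   vertex 2.2 5.0 1.0
   vertex 5.0 3.0 0.2
  endloop
 endfacet
 facet normal -0.703 -0.521 -0.485
  outer loop
   vertex 1.4 2.8 0.6
   vertex 3.0 1.2 0.0
   vertex 0.2 2.0 3.2
  endloop
 endfacet
 facet normal -0.137 0.225 -0.965
  outer loop
   vertex 1.4 2.8 0.6
   vertex 2.2 5.0 1.0
   vertex 3.0 1.2 0.0
  endloop
 endfacet
 facet normal 0.530 0.000 0.848
  outer loop
   vertex 1.8 3.2 2.2
   vertex 0.2 2.0 3.2
   vertex 5.0 3.0 0.2
  endloop
 endfacet
 facet normal 0.504 0.399 0.766
  outer loop
   vertex 1.8 3.2 2.2
   vertex 5.0 3.0 0.2
   vertex 2.2 5.0 1.0
  endloop
 endfacet
 facet normal 0.367 0.256 0.894
  outer loop
   vertex 0.2 3.4 2.8
   vertex 0.2 2.0 3.2
   vertex 1.8 3.2 2.2
  endloop
 endfacet
 facet normal 0.362 0.460 0.811
  outer loop
   vertex 0.2 3.4 2.8
   vertex 1.8 3.2 2.2
   vertex 2.2 5.0 1.0
  endloop
 endfacet
 facet normal -0.885 -0.128 -0.448
  outer loop
   vertex 0.2 3.4 2.8
   vertex 1.4 2.8 0.6
   vertex 0.2 2.0 3.2
  endloop
 endfacet
 facet normal -0.768 0.374 -0.521
  outer loop
   vertex 0.2 3.4 2.8
   vertex 2.2 5.0 1.0
   vertex 1.4 2.8 0.6
  endloop
 endfacet
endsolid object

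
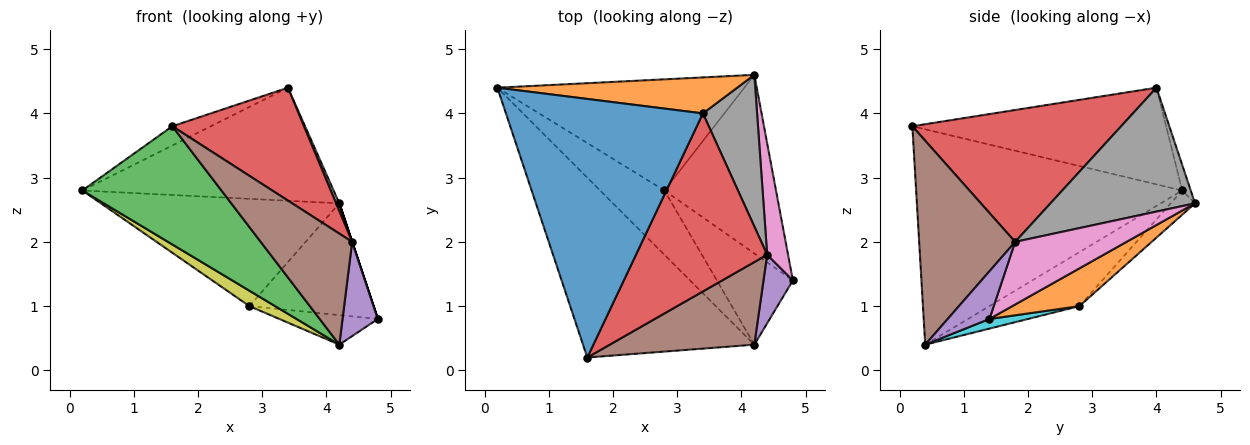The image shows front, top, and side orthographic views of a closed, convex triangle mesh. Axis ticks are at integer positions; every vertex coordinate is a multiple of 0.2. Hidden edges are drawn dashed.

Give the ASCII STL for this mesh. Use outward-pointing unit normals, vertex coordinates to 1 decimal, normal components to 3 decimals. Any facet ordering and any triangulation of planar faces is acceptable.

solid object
 facet normal -0.440 0.067 0.896
  outer loop
   vertex 3.4 4.0 4.4
   vertex 0.2 4.4 2.8
   vertex 1.6 0.2 3.8
  endloop
 endfacet
 facet normal -0.032 0.952 0.303
  outer loop
   vertex 4.2 4.6 2.6
   vertex 0.2 4.4 2.8
   vertex 3.4 4.0 4.4
  endloop
 endfacet
 facet normal -0.724 -0.379 -0.576
  outer loop
   vertex 4.2 0.4 0.4
   vertex 1.6 0.2 3.8
   vertex 0.2 4.4 2.8
  endloop
 endfacet
 facet normal 0.647 -0.408 0.644
  outer loop
   vertex 4.4 1.8 2.0
   vertex 3.4 4.0 4.4
   vertex 1.6 0.2 3.8
  endloop
 endfacet
 facet normal 0.691 -0.585 0.425
  outer loop
   vertex 4.4 1.8 2.0
   vertex 4.2 0.4 0.4
   vertex 4.8 1.4 0.8
  endloop
 endfacet
 facet normal 0.644 -0.614 0.456
  outer loop
   vertex 4.4 1.8 2.0
   vertex 1.6 0.2 3.8
   vertex 4.2 0.4 0.4
  endloop
 endfacet
 facet normal 0.949 0.000 0.316
  outer loop
   vertex 4.4 1.8 2.0
   vertex 4.8 1.4 0.8
   vertex 4.2 4.6 2.6
  endloop
 endfacet
 facet normal 0.916 -0.020 0.400
  outer loop
   vertex 4.4 1.8 2.0
   vertex 4.2 4.6 2.6
   vertex 3.4 4.0 4.4
  endloop
 endfacet
 facet normal -0.633 -0.181 -0.753
  outer loop
   vertex 2.8 2.8 1.0
   vertex 4.2 0.4 0.4
   vertex 0.2 4.4 2.8
  endloop
 endfacet
 facet normal 0.120 0.306 -0.944
  outer loop
   vertex 2.8 2.8 1.0
   vertex 4.8 1.4 0.8
   vertex 4.2 0.4 0.4
  endloop
 endfacet
 facet normal -0.071 0.693 -0.718
  outer loop
   vertex 2.8 2.8 1.0
   vertex 0.2 4.4 2.8
   vertex 4.2 4.6 2.6
  endloop
 endfacet
 facet normal 0.276 0.510 -0.815
  outer loop
   vertex 2.8 2.8 1.0
   vertex 4.2 4.6 2.6
   vertex 4.8 1.4 0.8
  endloop
 endfacet
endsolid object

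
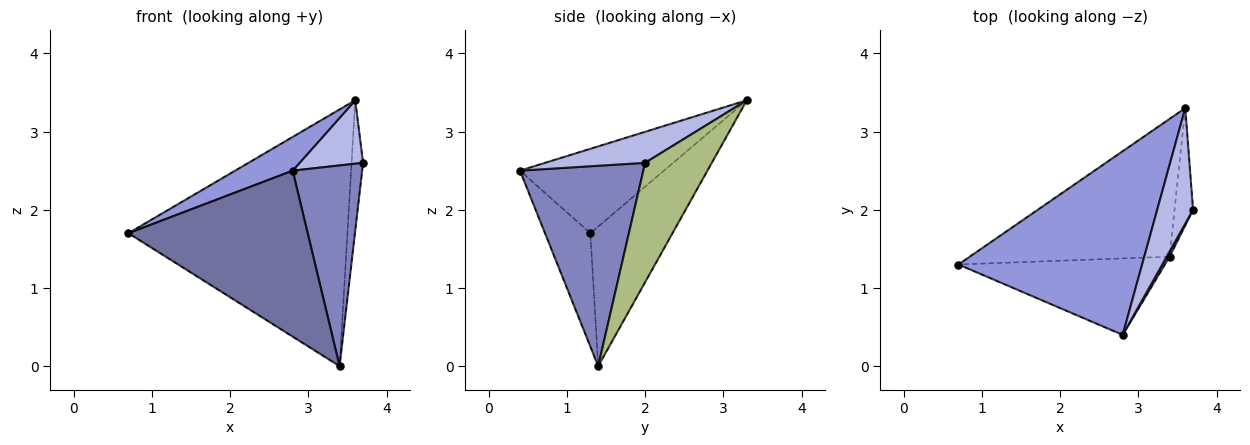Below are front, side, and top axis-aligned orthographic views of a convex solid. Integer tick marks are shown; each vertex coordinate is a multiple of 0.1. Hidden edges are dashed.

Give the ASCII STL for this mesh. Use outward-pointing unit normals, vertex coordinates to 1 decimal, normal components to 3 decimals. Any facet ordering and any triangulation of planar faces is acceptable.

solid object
 facet normal -0.224 -0.885 -0.408
  outer loop
   vertex 3.4 1.4 0.0
   vertex 2.8 0.4 2.5
   vertex 0.7 1.3 1.7
  endloop
 endfacet
 facet normal 0.871 -0.491 0.013
  outer loop
   vertex 3.4 1.4 0.0
   vertex 3.7 2.0 2.6
   vertex 2.8 0.4 2.5
  endloop
 endfacet
 facet normal -0.412 -0.165 0.896
  outer loop
   vertex 3.6 3.3 3.4
   vertex 0.7 1.3 1.7
   vertex 2.8 0.4 2.5
  endloop
 endfacet
 facet normal 0.604 -0.383 0.699
  outer loop
   vertex 3.6 3.3 3.4
   vertex 2.8 0.4 2.5
   vertex 3.7 2.0 2.6
  endloop
 endfacet
 facet normal -0.314 0.837 -0.449
  outer loop
   vertex 3.6 3.3 3.4
   vertex 3.4 1.4 0.0
   vertex 0.7 1.3 1.7
  endloop
 endfacet
 facet normal 0.974 0.168 -0.151
  outer loop
   vertex 3.6 3.3 3.4
   vertex 3.7 2.0 2.6
   vertex 3.4 1.4 0.0
  endloop
 endfacet
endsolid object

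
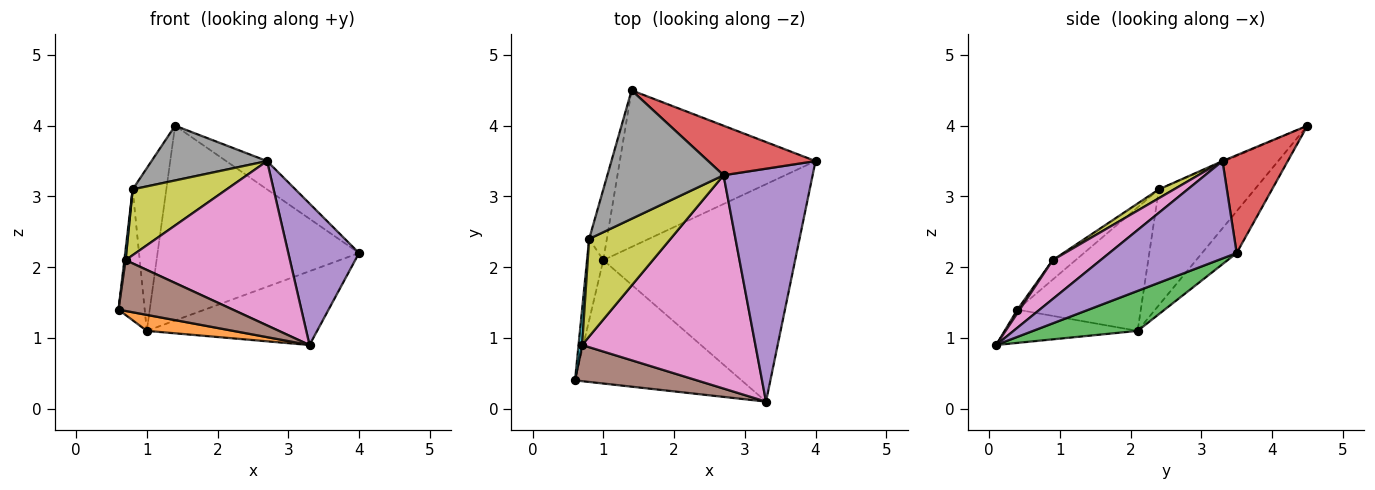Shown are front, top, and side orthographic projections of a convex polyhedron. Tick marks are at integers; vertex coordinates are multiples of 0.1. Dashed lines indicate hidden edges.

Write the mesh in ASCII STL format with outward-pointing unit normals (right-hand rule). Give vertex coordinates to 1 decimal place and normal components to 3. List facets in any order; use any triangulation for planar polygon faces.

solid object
 facet normal -0.133 0.772 -0.621
  outer loop
   vertex 1.0 2.1 1.1
   vertex 1.4 4.5 4.0
   vertex 4.0 3.5 2.2
  endloop
 endfacet
 facet normal -0.194 -0.126 -0.973
  outer loop
   vertex 1.0 2.1 1.1
   vertex 3.3 0.1 0.9
   vertex 0.6 0.4 1.4
  endloop
 endfacet
 facet normal 0.193 0.315 -0.929
  outer loop
   vertex 1.0 2.1 1.1
   vertex 4.0 3.5 2.2
   vertex 3.3 0.1 0.9
  endloop
 endfacet
 facet normal 0.621 0.389 0.681
  outer loop
   vertex 2.7 3.3 3.5
   vertex 4.0 3.5 2.2
   vertex 1.4 4.5 4.0
  endloop
 endfacet
 facet normal 0.683 -0.379 0.624
  outer loop
   vertex 2.7 3.3 3.5
   vertex 3.3 0.1 0.9
   vertex 4.0 3.5 2.2
  endloop
 endfacet
 facet normal 0.017 -0.815 0.580
  outer loop
   vertex 0.7 0.9 2.1
   vertex 0.6 0.4 1.4
   vertex 3.3 0.1 0.9
  endloop
 endfacet
 facet normal 0.175 -0.601 0.780
  outer loop
   vertex 0.7 0.9 2.1
   vertex 3.3 0.1 0.9
   vertex 2.7 3.3 3.5
  endloop
 endfacet
 facet normal -0.008 -0.392 0.920
  outer loop
   vertex 0.8 2.4 3.1
   vertex 2.7 3.3 3.5
   vertex 1.4 4.5 4.0
  endloop
 endfacet
 facet normal 0.090 -0.557 0.826
  outer loop
   vertex 0.8 2.4 3.1
   vertex 0.7 0.9 2.1
   vertex 2.7 3.3 3.5
  endloop
 endfacet
 facet normal -0.982 -0.054 0.179
  outer loop
   vertex 0.8 2.4 3.1
   vertex 0.6 0.4 1.4
   vertex 0.7 0.9 2.1
  endloop
 endfacet
 facet normal -0.970 0.206 -0.128
  outer loop
   vertex 0.8 2.4 3.1
   vertex 1.0 2.1 1.1
   vertex 0.6 0.4 1.4
  endloop
 endfacet
 facet normal -0.934 0.328 -0.143
  outer loop
   vertex 0.8 2.4 3.1
   vertex 1.4 4.5 4.0
   vertex 1.0 2.1 1.1
  endloop
 endfacet
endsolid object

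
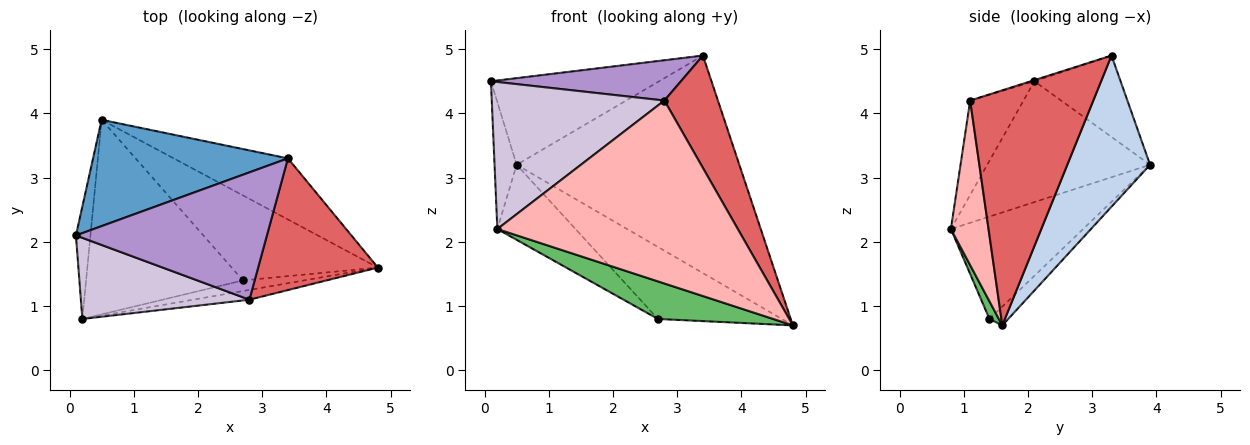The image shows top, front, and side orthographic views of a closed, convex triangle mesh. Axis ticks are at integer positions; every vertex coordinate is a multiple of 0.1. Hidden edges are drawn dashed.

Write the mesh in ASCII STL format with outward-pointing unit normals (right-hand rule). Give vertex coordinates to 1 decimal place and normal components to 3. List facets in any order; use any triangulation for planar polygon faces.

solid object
 facet normal -0.308 0.601 0.737
  outer loop
   vertex 3.4 3.3 4.9
   vertex 0.5 3.9 3.2
   vertex 0.1 2.1 4.5
  endloop
 endfacet
 facet normal 0.337 0.906 -0.255
  outer loop
   vertex 3.4 3.3 4.9
   vertex 4.8 1.6 0.7
   vertex 0.5 3.9 3.2
  endloop
 endfacet
 facet normal -0.984 0.133 -0.118
  outer loop
   vertex 0.2 0.8 2.2
   vertex 0.1 2.1 4.5
   vertex 0.5 3.9 3.2
  endloop
 endfacet
 facet normal -0.097 0.643 -0.759
  outer loop
   vertex 2.7 1.4 0.8
   vertex 0.5 3.9 3.2
   vertex 4.8 1.6 0.7
  endloop
 endfacet
 facet normal 0.078 -0.959 -0.271
  outer loop
   vertex 2.7 1.4 0.8
   vertex 4.8 1.6 0.7
   vertex 0.2 0.8 2.2
  endloop
 endfacet
 facet normal -0.520 0.307 -0.797
  outer loop
   vertex 2.7 1.4 0.8
   vertex 0.2 0.8 2.2
   vertex 0.5 3.9 3.2
  endloop
 endfacet
 facet normal 0.831 -0.361 0.423
  outer loop
   vertex 2.8 1.1 4.2
   vertex 4.8 1.6 0.7
   vertex 3.4 3.3 4.9
  endloop
 endfacet
 facet normal 0.154 -0.987 -0.053
  outer loop
   vertex 2.8 1.1 4.2
   vertex 0.2 0.8 2.2
   vertex 4.8 1.6 0.7
  endloop
 endfacet
 facet normal -0.006 -0.302 0.953
  outer loop
   vertex 2.8 1.1 4.2
   vertex 3.4 3.3 4.9
   vertex 0.1 2.1 4.5
  endloop
 endfacet
 facet normal -0.261 -0.845 0.466
  outer loop
   vertex 2.8 1.1 4.2
   vertex 0.1 2.1 4.5
   vertex 0.2 0.8 2.2
  endloop
 endfacet
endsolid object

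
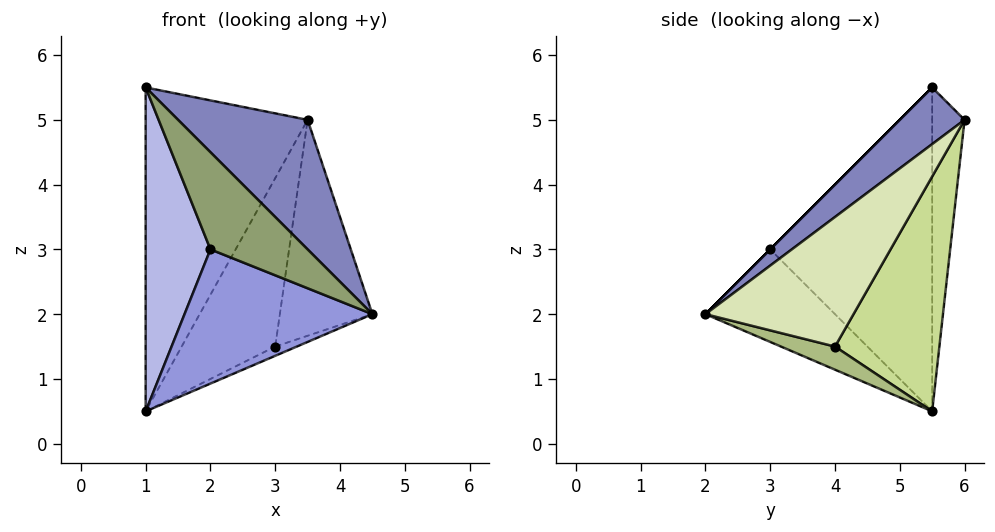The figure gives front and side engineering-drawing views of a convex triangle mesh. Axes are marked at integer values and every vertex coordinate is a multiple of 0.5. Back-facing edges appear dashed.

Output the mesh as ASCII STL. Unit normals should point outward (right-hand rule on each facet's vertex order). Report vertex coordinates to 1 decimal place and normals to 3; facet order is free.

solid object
 facet normal -0.196 0.981 0.000
  outer loop
   vertex 1.0 5.5 5.5
   vertex 3.5 6.0 5.0
   vertex 1.0 5.5 0.5
  endloop
 endfacet
 facet normal 0.267 -0.535 0.802
  outer loop
   vertex 1.0 5.5 5.5
   vertex 4.5 2.0 2.0
   vertex 3.5 6.0 5.0
  endloop
 endfacet
 facet normal -0.488 -0.707 -0.512
  outer loop
   vertex 2.0 3.0 3.0
   vertex 1.0 5.5 0.5
   vertex 4.5 2.0 2.0
  endloop
 endfacet
 facet normal -0.928 -0.371 0.000
  outer loop
   vertex 2.0 3.0 3.0
   vertex 1.0 5.5 5.5
   vertex 1.0 5.5 0.5
  endloop
 endfacet
 facet normal 0.000 -0.707 0.707
  outer loop
   vertex 2.0 3.0 3.0
   vertex 4.5 2.0 2.0
   vertex 1.0 5.5 5.5
  endloop
 endfacet
 facet normal 0.566 0.226 -0.793
  outer loop
   vertex 3.0 4.0 1.5
   vertex 4.5 2.0 2.0
   vertex 1.0 5.5 0.5
  endloop
 endfacet
 facet normal 0.669 0.600 -0.438
  outer loop
   vertex 3.0 4.0 1.5
   vertex 1.0 5.5 0.5
   vertex 3.5 6.0 5.0
  endloop
 endfacet
 facet normal 0.781 0.488 -0.390
  outer loop
   vertex 3.0 4.0 1.5
   vertex 3.5 6.0 5.0
   vertex 4.5 2.0 2.0
  endloop
 endfacet
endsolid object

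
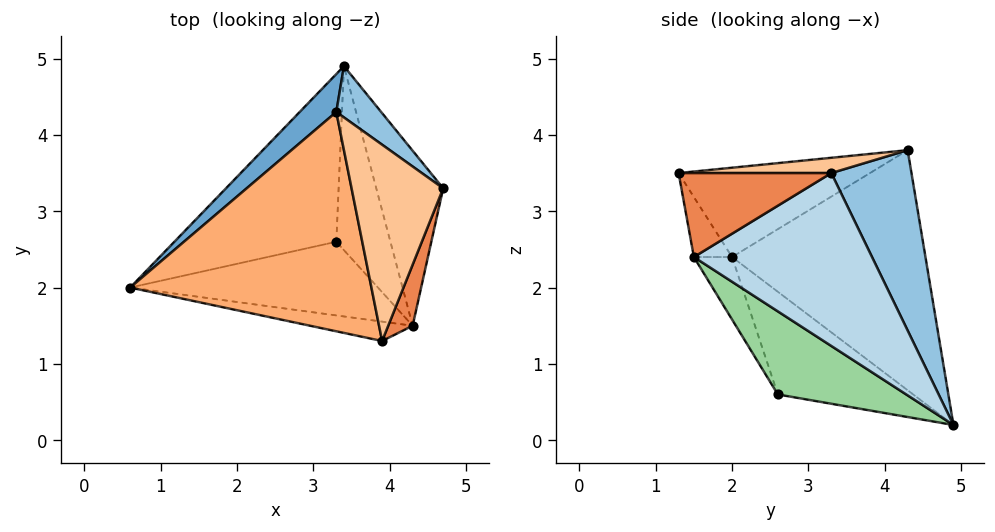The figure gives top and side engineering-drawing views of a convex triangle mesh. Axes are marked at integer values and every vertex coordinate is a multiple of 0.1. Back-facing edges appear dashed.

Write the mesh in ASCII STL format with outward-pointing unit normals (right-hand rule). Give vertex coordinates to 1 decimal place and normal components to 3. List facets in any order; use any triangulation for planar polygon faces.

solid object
 facet normal -0.675 0.730 0.103
  outer loop
   vertex 3.3 4.3 3.8
   vertex 3.4 4.9 0.2
   vertex 0.6 2.0 2.4
  endloop
 endfacet
 facet normal 0.596 0.789 0.148
  outer loop
   vertex 3.3 4.3 3.8
   vertex 4.7 3.3 3.5
   vertex 3.4 4.9 0.2
  endloop
 endfacet
 facet normal 0.933 0.013 -0.361
  outer loop
   vertex 4.3 1.5 2.4
   vertex 3.4 4.9 0.2
   vertex 4.7 3.3 3.5
  endloop
 endfacet
 facet normal -0.131 -0.966 -0.223
  outer loop
   vertex 3.9 1.3 3.5
   vertex 0.6 2.0 2.4
   vertex 4.3 1.5 2.4
  endloop
 endfacet
 facet normal 0.896 -0.359 0.261
  outer loop
   vertex 3.9 1.3 3.5
   vertex 4.3 1.5 2.4
   vertex 4.7 3.3 3.5
  endloop
 endfacet
 facet normal -0.343 -0.161 0.926
  outer loop
   vertex 3.9 1.3 3.5
   vertex 3.3 4.3 3.8
   vertex 0.6 2.0 2.4
  endloop
 endfacet
 facet normal 0.164 -0.066 0.984
  outer loop
   vertex 3.9 1.3 3.5
   vertex 4.7 3.3 3.5
   vertex 3.3 4.3 3.8
  endloop
 endfacet
 facet normal -0.531 -0.123 -0.838
  outer loop
   vertex 3.3 2.6 0.6
   vertex 0.6 2.0 2.4
   vertex 3.4 4.9 0.2
  endloop
 endfacet
 facet normal -0.118 -0.875 -0.469
  outer loop
   vertex 3.3 2.6 0.6
   vertex 4.3 1.5 2.4
   vertex 0.6 2.0 2.4
  endloop
 endfacet
 facet normal 0.831 -0.130 -0.541
  outer loop
   vertex 3.3 2.6 0.6
   vertex 3.4 4.9 0.2
   vertex 4.3 1.5 2.4
  endloop
 endfacet
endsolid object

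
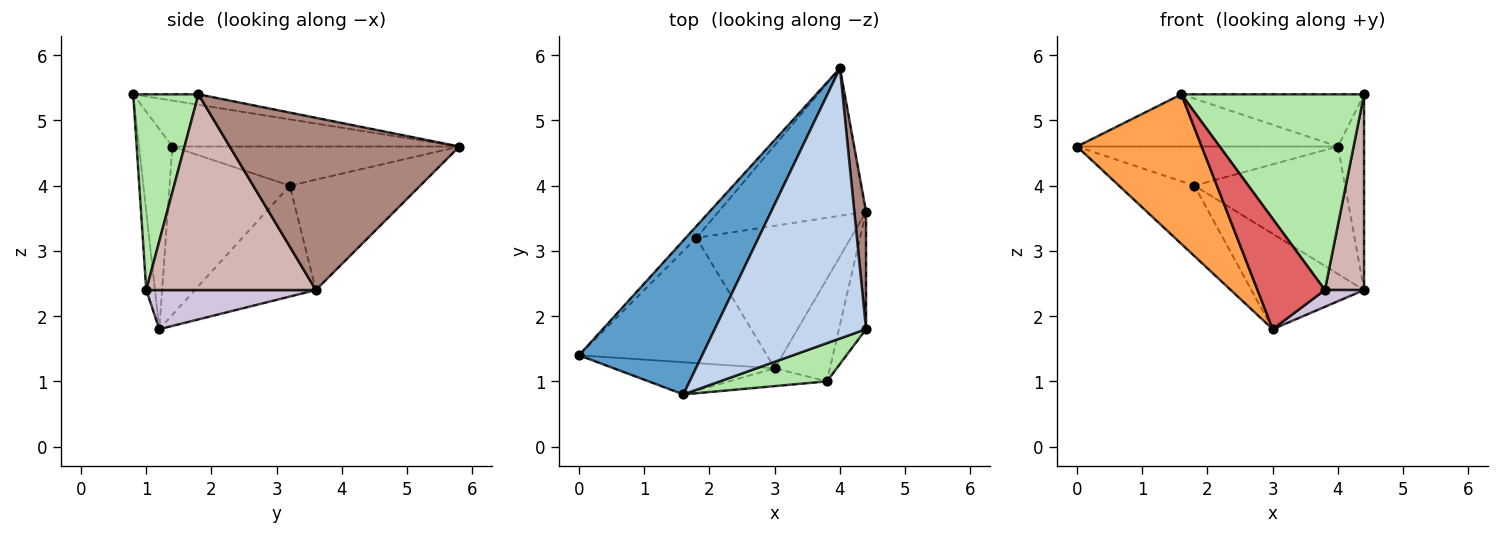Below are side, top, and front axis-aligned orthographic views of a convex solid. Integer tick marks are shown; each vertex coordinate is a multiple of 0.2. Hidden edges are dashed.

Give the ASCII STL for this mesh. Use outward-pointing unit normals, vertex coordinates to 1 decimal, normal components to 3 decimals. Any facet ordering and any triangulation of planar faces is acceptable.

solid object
 facet normal -0.333 0.303 0.893
  outer loop
   vertex 1.6 0.8 5.4
   vertex 4.0 5.8 4.6
   vertex 0.0 1.4 4.6
  endloop
 endfacet
 facet normal -0.068 0.189 0.980
  outer loop
   vertex 1.6 0.8 5.4
   vertex 4.4 1.8 5.4
   vertex 4.0 5.8 4.6
  endloop
 endfacet
 facet normal -0.253 -0.946 -0.203
  outer loop
   vertex 1.6 0.8 5.4
   vertex 0.0 1.4 4.6
   vertex 3.0 1.2 1.8
  endloop
 endfacet
 facet normal -0.725 0.659 -0.198
  outer loop
   vertex 1.8 3.2 4.0
   vertex 0.0 1.4 4.6
   vertex 4.0 5.8 4.6
  endloop
 endfacet
 facet normal -0.615 0.386 -0.687
  outer loop
   vertex 1.8 3.2 4.0
   vertex 3.0 1.2 1.8
   vertex 0.0 1.4 4.6
  endloop
 endfacet
 facet normal 0.331 -0.926 0.181
  outer loop
   vertex 3.8 1.0 2.4
   vertex 4.4 1.8 5.4
   vertex 1.6 0.8 5.4
  endloop
 endfacet
 facet normal -0.126 -0.979 -0.158
  outer loop
   vertex 3.8 1.0 2.4
   vertex 1.6 0.8 5.4
   vertex 3.0 1.2 1.8
  endloop
 endfacet
 facet normal -0.493 0.569 -0.658
  outer loop
   vertex 4.4 3.6 2.4
   vertex 1.8 3.2 4.0
   vertex 4.0 5.8 4.6
  endloop
 endfacet
 facet normal -0.513 0.477 -0.714
  outer loop
   vertex 4.4 3.6 2.4
   vertex 3.0 1.2 1.8
   vertex 1.8 3.2 4.0
  endloop
 endfacet
 facet normal 0.573 -0.132 -0.809
  outer loop
   vertex 4.4 3.6 2.4
   vertex 3.8 1.0 2.4
   vertex 3.0 1.2 1.8
  endloop
 endfacet
 facet normal 0.991 0.113 0.068
  outer loop
   vertex 4.4 3.6 2.4
   vertex 4.0 5.8 4.6
   vertex 4.4 1.8 5.4
  endloop
 endfacet
 facet normal 0.966 -0.223 -0.134
  outer loop
   vertex 4.4 3.6 2.4
   vertex 4.4 1.8 5.4
   vertex 3.8 1.0 2.4
  endloop
 endfacet
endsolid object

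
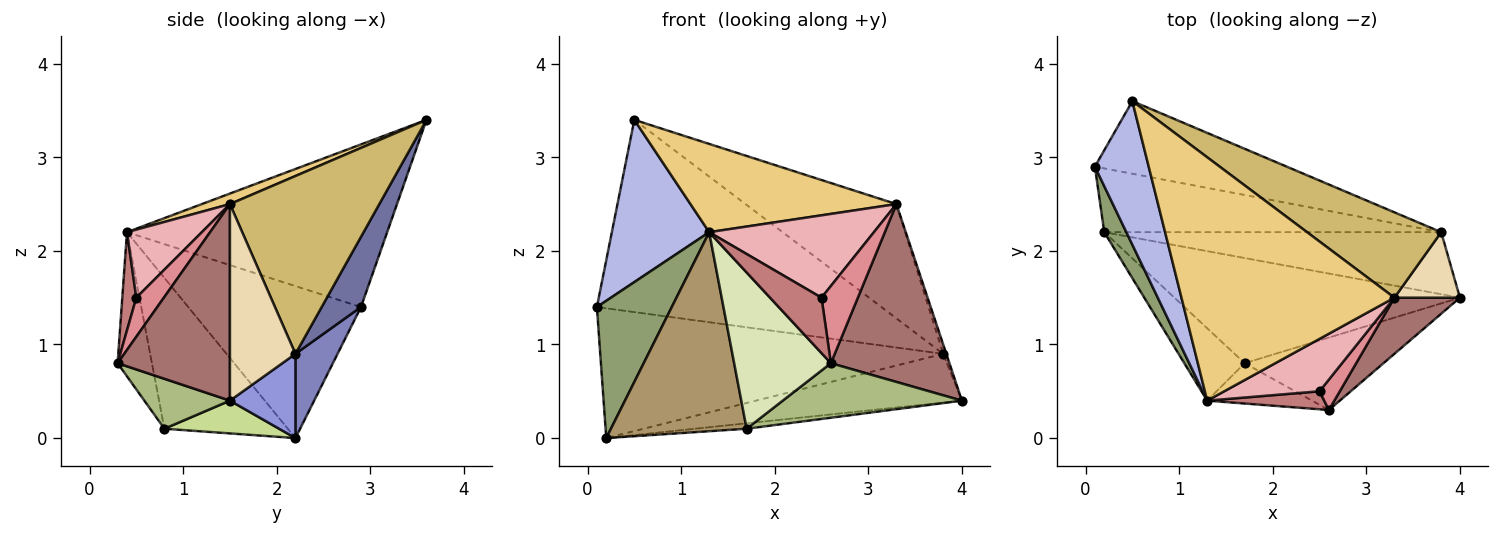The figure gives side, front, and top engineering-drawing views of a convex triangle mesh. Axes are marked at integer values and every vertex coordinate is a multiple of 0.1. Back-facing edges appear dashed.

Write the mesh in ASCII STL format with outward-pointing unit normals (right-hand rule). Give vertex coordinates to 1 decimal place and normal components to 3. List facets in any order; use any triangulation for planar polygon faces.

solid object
 facet normal 0.128 0.928 -0.350
  outer loop
   vertex 3.8 2.2 0.9
   vertex 0.1 2.9 1.4
   vertex 0.5 3.6 3.4
  endloop
 endfacet
 facet normal 0.110 0.892 -0.438
  outer loop
   vertex 3.8 2.2 0.9
   vertex 0.2 2.2 0.0
   vertex 0.1 2.9 1.4
  endloop
 endfacet
 facet normal 0.193 0.606 -0.772
  outer loop
   vertex 3.8 2.2 0.9
   vertex 4.0 1.5 0.4
   vertex 0.2 2.2 0.0
  endloop
 endfacet
 facet normal -0.895 -0.335 0.296
  outer loop
   vertex 1.3 0.4 2.2
   vertex 0.5 3.6 3.4
   vertex 0.1 2.9 1.4
  endloop
 endfacet
 facet normal -0.909 -0.394 0.132
  outer loop
   vertex 1.3 0.4 2.2
   vertex 0.1 2.9 1.4
   vertex 0.2 2.2 0.0
  endloop
 endfacet
 facet normal 0.276 -0.578 -0.768
  outer loop
   vertex 1.7 0.8 0.1
   vertex 4.0 1.5 0.4
   vertex 2.6 0.3 0.8
  endloop
 endfacet
 facet normal 0.114 0.051 -0.992
  outer loop
   vertex 1.7 0.8 0.1
   vertex 0.2 2.2 0.0
   vertex 4.0 1.5 0.4
  endloop
 endfacet
 facet normal -0.325 -0.916 -0.236
  outer loop
   vertex 1.7 0.8 0.1
   vertex 2.6 0.3 0.8
   vertex 1.3 0.4 2.2
  endloop
 endfacet
 facet normal -0.650 -0.715 -0.260
  outer loop
   vertex 1.7 0.8 0.1
   vertex 1.3 0.4 2.2
   vertex 0.2 2.2 0.0
  endloop
 endfacet
 facet normal 0.621 0.628 0.469
  outer loop
   vertex 3.3 1.5 2.5
   vertex 3.8 2.2 0.9
   vertex 0.5 3.6 3.4
  endloop
 endfacet
 facet normal 0.046 -0.341 0.939
  outer loop
   vertex 3.3 1.5 2.5
   vertex 0.5 3.6 3.4
   vertex 1.3 0.4 2.2
  endloop
 endfacet
 facet normal 0.948 0.045 0.316
  outer loop
   vertex 3.3 1.5 2.5
   vertex 4.0 1.5 0.4
   vertex 3.8 2.2 0.9
  endloop
 endfacet
 facet normal 0.670 -0.708 0.223
  outer loop
   vertex 3.3 1.5 2.5
   vertex 2.6 0.3 0.8
   vertex 4.0 1.5 0.4
  endloop
 endfacet
 facet normal 0.251 -0.921 0.299
  outer loop
   vertex 2.5 0.5 1.5
   vertex 1.3 0.4 2.2
   vertex 2.6 0.3 0.8
  endloop
 endfacet
 facet normal 0.576 -0.760 0.300
  outer loop
   vertex 2.5 0.5 1.5
   vertex 2.6 0.3 0.8
   vertex 3.3 1.5 2.5
  endloop
 endfacet
 facet normal 0.358 -0.788 0.501
  outer loop
   vertex 2.5 0.5 1.5
   vertex 3.3 1.5 2.5
   vertex 1.3 0.4 2.2
  endloop
 endfacet
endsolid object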